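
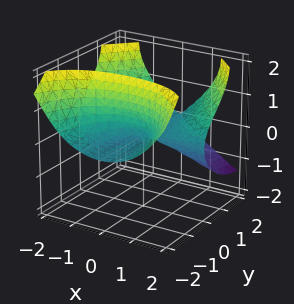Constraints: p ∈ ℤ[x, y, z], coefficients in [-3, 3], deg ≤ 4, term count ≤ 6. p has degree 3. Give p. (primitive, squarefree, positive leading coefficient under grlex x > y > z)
First, there are 2 components. They look like related sheets of one shape, so recover p as a whole.
Next, degree: the shape is more complex than any degree-2 surface, so deg p = 3.
Next, reading off the gridlines: the visible x-axis segment lies entirely on the surface; every point of the y-axis in the box is on the surface.
Finally, the integer polynomial consistent with all of this is the stated p.

x^2*y + y^2*z + z^3 - 2*y*z - 3*z^2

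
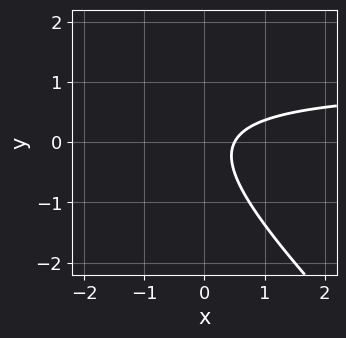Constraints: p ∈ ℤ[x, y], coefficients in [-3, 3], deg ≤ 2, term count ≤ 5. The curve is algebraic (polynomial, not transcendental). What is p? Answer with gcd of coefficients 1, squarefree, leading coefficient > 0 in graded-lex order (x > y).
2*x*y + 2*y^2 - 2*x + 1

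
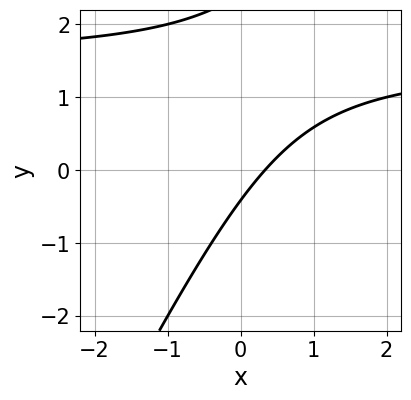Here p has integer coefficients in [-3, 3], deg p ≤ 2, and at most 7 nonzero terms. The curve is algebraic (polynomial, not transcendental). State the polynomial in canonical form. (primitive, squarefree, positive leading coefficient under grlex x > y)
2*x*y - y^2 - 3*x + 2*y + 1

deg p = 2. No degree-1 curve has this shape.
The integer polynomial consistent with all of this is the stated p.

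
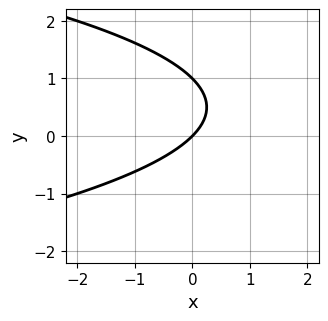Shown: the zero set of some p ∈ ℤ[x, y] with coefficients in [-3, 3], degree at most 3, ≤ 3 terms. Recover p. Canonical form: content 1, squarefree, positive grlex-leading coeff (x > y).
First, degree: the shape is more complex than any degree-1 curve, so deg p = 2.
Then, from the axis intercepts and sections: among the integer gridlines, it crosses the y-axis at y ∈ {0, 1}; one x-axis crossing is at x = 0.
Finally, assembling these constraints gives the stated polynomial.

y^2 + x - y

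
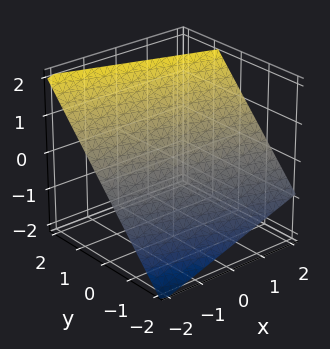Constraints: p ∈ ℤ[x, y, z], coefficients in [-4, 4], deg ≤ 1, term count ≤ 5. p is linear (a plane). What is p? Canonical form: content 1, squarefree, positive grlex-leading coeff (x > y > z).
x + 3*y - 3*z + 2

First, degree: the surface is flat (a plane), so deg p = 1.
Next, checking where it meets the axes: it meets the x-axis at x = -2 (among the integer gridlines).
Finally, solving for integer coefficients yields p as stated.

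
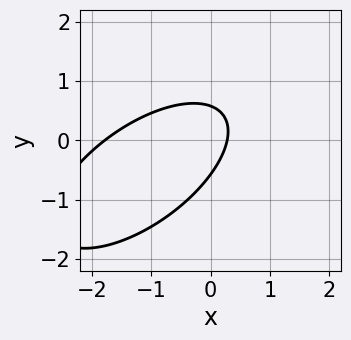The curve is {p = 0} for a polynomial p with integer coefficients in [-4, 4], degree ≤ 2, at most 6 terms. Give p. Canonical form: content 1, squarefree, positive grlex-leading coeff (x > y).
First, deg p = 2.
Finally, matching integer coefficients to the picture gives p.

2*x^2 - 3*x*y + 3*y^2 + 3*x - 1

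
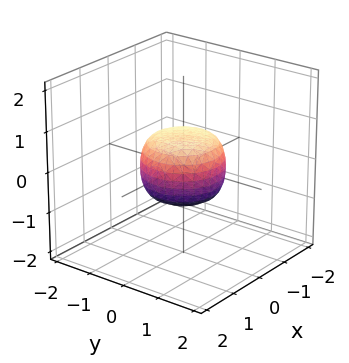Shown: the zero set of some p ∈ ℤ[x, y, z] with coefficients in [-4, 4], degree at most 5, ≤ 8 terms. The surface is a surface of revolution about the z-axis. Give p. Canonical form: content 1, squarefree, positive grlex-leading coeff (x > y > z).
2*x^4 + 4*x^2*y^2 + 2*y^4 - x^2 - y^2 + 2*z^2 - 1

First, deg p = 4. No degree-3 surface has this shape.
Then, symmetries: rotational symmetry about the z-axis ⇒ p depends on x, y only through x² + y².
Next, reading off the gridlines: the x-axis gridline crossings are at x ∈ {-1, 1}; the y-axis gridline crossings are at y ∈ {-1, 1}.
Finally, together with the visible shape, these determine p as stated.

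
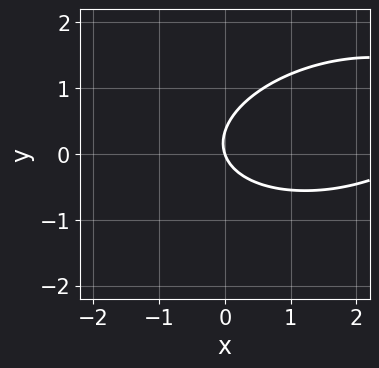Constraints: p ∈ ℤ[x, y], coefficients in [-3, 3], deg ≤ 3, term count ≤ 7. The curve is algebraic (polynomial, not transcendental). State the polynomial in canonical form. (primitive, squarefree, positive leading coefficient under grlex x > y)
x^2 - x*y + 3*y^2 - 3*x - y

(a) Degree: no degree-1 curve has this shape, so deg p = 2.
(b) Checking where it meets the axes: one y-axis crossing is at y = 0; it crosses the x-axis at the gridline x = 0.
(c) Solving for integer coefficients yields p as stated.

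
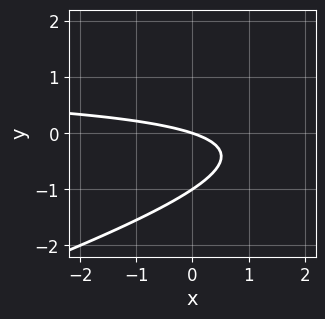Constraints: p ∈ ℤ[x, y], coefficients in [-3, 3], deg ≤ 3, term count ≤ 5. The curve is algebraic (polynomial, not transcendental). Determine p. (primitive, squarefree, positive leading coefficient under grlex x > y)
Degree: no degree-1 curve has this shape, so deg p = 2.
Checking where it meets the axes: the y-axis gridline crossings are at y ∈ {-1, 0}; one x-axis crossing is at x = 0.
The integer polynomial consistent with all of this is the stated p.

x*y - 3*y^2 - x - 3*y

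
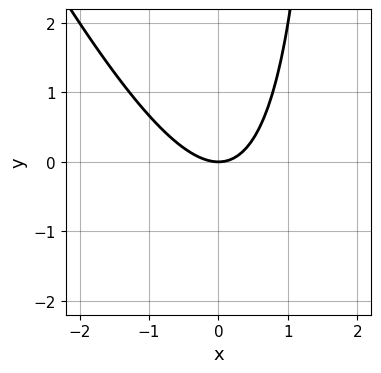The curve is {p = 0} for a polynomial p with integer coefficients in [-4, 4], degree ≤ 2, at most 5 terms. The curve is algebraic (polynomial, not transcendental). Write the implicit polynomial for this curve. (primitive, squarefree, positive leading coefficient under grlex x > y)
2*x^2 + x*y - 2*y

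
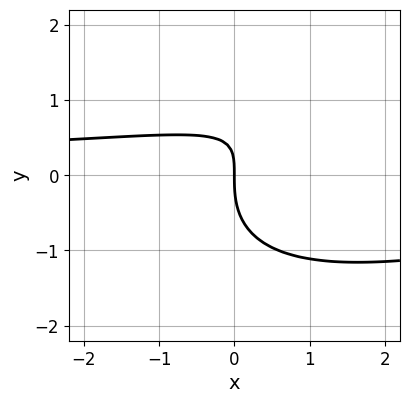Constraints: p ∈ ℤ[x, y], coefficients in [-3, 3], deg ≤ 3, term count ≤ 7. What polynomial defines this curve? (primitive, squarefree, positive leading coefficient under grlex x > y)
(a) deg p = 3. No degree-2 curve has this shape.
(b) Against the integer gridlines: it meets the y-axis at y = 0 (among the integer gridlines); it meets the x-axis at x = 0 (among the integer gridlines).
(c) These observations pin down the coefficients.

x^2*y - 2*x*y^2 + 2*y^3 - 3*x*y + 3*x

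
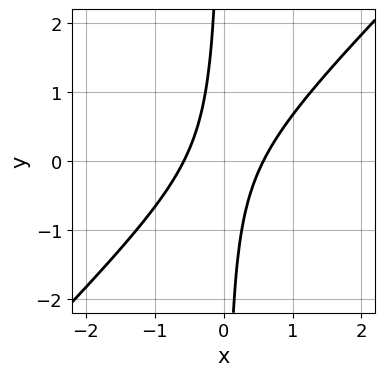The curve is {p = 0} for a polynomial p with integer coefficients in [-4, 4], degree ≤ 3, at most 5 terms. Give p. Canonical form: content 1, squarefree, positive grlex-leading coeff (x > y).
3*x^2 - 3*x*y - 1

deg p = 2. The shape is more complex than any degree-1 curve.
From the visible intercepts: the curve avoids every integer y-axis point in the box.
These observations pin down the coefficients.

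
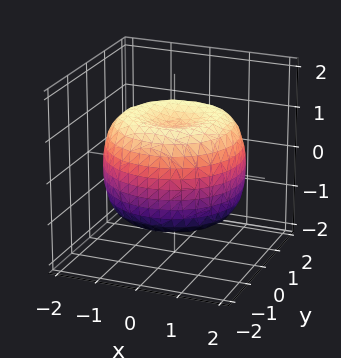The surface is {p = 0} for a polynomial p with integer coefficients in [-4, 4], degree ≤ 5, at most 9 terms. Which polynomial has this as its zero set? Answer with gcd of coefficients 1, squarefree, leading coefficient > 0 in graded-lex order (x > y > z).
x^4 + 2*x^2*y^2 + y^4 - 2*x^2 - 2*y^2 + 2*z^2 - 2

deg p = 4. The shape is more complex than any degree-3 surface.
Symmetry: the surface is invariant under rotation about z: p = q(x² + y², z).
Reading off the gridlines: a circular section at z = 0 has radius between 1 and 2; among the integer gridlines, it crosses the z-axis at z ∈ {-1, 1}.
Together with the visible shape, these determine p as stated.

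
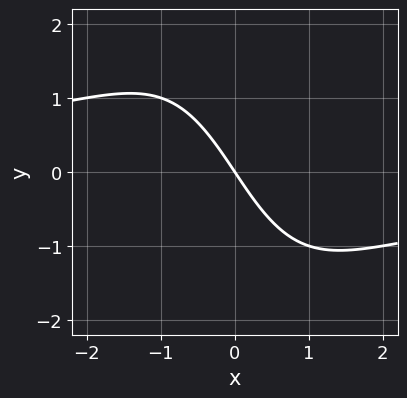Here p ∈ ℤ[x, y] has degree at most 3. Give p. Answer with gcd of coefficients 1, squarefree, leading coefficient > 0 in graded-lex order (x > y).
x^2*y + 3*x + 2*y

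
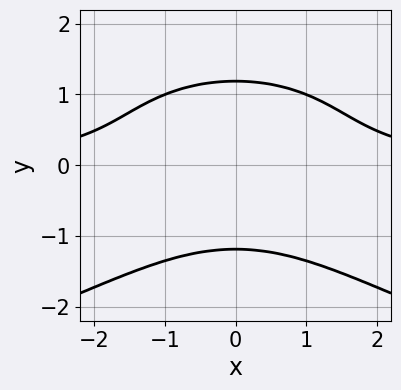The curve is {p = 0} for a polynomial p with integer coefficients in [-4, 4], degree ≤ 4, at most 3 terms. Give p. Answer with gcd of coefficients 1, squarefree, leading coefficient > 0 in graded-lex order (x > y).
y^4 + x^2*y - 2

(a) Degree: the shape is more complex than any degree-3 curve, so deg p = 4.
(b) Symmetries: the x ↦ −x reflection is a symmetry, so x appears only in even powers.
(c) From the axis intercepts and sections: it misses every integer gridline on the x-axis.
(d) The integer polynomial consistent with all of this is the stated p.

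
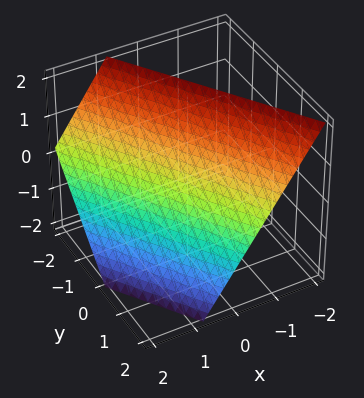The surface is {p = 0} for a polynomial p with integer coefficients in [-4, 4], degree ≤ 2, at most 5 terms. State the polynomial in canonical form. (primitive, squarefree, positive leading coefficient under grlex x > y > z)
3*x + 2*y + 2*z - 2

deg p = 1.
From the visible intercepts: it crosses the y-axis at the gridline y = 1; it meets the z-axis at z = 1 (among the integer gridlines).
Fitting integer coefficients to these (and the overall shape) gives p.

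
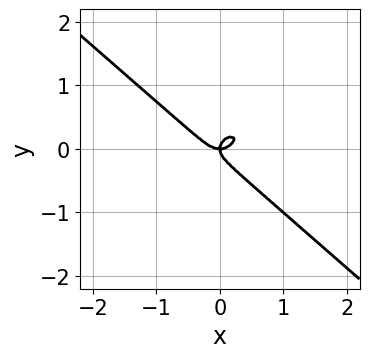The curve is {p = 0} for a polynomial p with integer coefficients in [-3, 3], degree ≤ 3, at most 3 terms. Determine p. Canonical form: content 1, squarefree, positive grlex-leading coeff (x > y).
2*x^3 + 3*y^3 - x*y

(a) The degree is 3 — no degree-2 curve has this shape.
(b) Checking where it meets the axes: it crosses the x-axis at the gridline x = 0; it crosses the y-axis at the gridline y = 0.
(c) The integer polynomial consistent with all of this is the stated p.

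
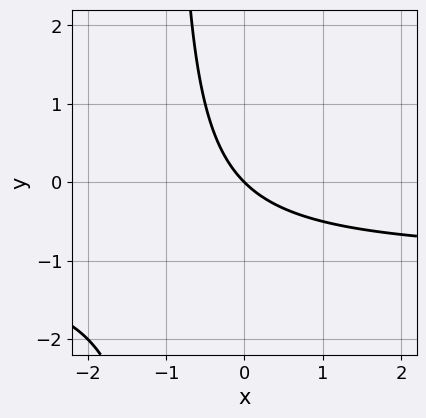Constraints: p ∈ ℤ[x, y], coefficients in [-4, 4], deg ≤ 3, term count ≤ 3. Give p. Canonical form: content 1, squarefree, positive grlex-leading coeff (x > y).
deg p = 2. The shape is more complex than any degree-1 curve.
Reading off the gridlines: one y-axis crossing is at y = 0; it crosses the x-axis at the gridline x = 0.
Putting this together gives p.

x*y + x + y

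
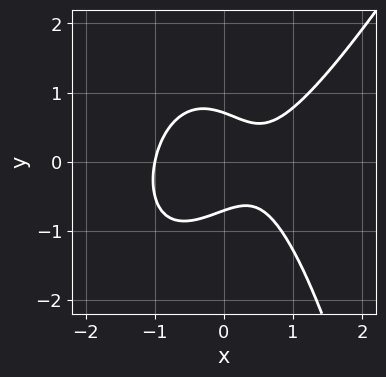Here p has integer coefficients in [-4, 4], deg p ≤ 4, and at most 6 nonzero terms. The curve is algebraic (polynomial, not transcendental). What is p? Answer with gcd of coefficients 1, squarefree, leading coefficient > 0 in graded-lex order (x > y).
(a) deg p = 3.
(b) From the axis intercepts and sections: one x-axis crossing is at x = -1.
(c) The integer polynomial consistent with all of this is the stated p.

2*x^3 - x^2*y - 2*y^2 - x + 1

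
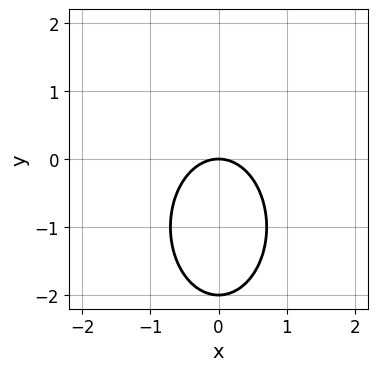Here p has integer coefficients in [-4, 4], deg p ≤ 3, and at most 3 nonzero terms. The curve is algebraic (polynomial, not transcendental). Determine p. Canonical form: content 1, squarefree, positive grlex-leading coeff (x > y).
1. deg p = 2. The shape is more complex than any degree-1 curve.
2. Symmetries: it's symmetric under x → −x, forcing even powers of x.
3. From the visible intercepts: it crosses the x-axis at the gridline x = 0; among the integer gridlines, it crosses the y-axis at y ∈ {-2, 0}.
4. Matching integer coefficients to the picture gives p.

2*x^2 + y^2 + 2*y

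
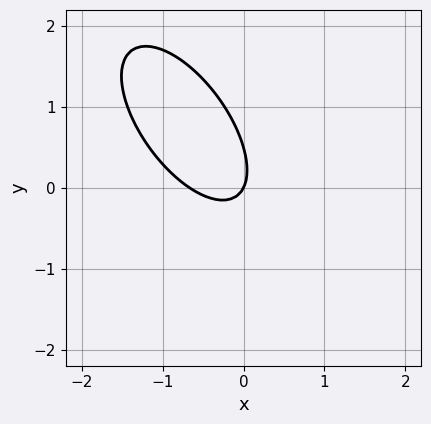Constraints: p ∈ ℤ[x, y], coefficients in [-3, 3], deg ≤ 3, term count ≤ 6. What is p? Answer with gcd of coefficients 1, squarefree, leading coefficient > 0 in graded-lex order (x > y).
3*x^2 + 3*x*y + 2*y^2 + 2*x - y

1. The degree is 2 — no degree-1 curve has this shape.
2. From the axis intercepts and sections: it meets the x-axis at x = 0 (among the integer gridlines); it crosses the y-axis at the gridline y = 0.
3. Fitting integer coefficients to these (and the overall shape) gives p.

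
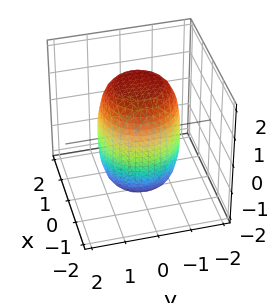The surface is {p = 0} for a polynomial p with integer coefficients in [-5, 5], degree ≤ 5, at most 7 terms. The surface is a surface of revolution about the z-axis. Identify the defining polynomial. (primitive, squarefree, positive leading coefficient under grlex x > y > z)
2*x^4 + 4*x^2*y^2 + 2*y^4 - x^2 - y^2 + z^2 - 3

(a) deg p = 4. A generic line meets the surface in up to 4 points.
(b) Symmetries: the surface is invariant under rotation about z: p = q(x² + y², z).
(c) Reading off the gridlines: a circular section at z = -1 has radius between 1 and 2.
(d) The integer polynomial consistent with all of this is the stated p.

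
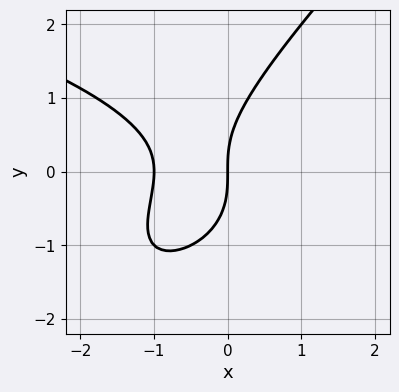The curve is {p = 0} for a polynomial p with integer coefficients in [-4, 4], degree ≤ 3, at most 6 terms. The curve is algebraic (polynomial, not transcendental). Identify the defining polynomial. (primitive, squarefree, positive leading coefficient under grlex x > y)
x*y^2 - y^3 + 2*x^2 + 2*x

1. Degree: the shape is more complex than any degree-2 curve, so deg p = 3.
2. From the visible intercepts: among the integer gridlines, it crosses the x-axis at x ∈ {-1, 0}; one y-axis crossing is at y = 0.
3. Solving for integer coefficients yields p as stated.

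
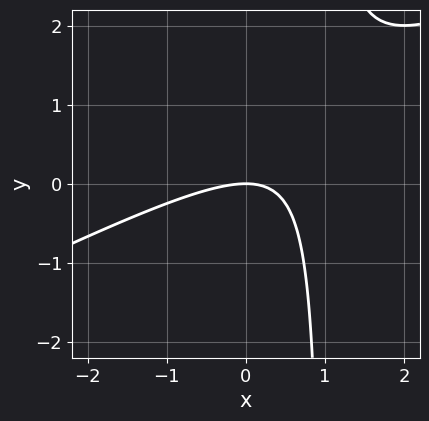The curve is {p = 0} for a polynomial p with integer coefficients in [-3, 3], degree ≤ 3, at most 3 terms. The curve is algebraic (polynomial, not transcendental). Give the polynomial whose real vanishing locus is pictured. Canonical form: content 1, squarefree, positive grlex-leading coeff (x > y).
The degree is 2 — the shape is more complex than any degree-1 curve.
From the axis intercepts and sections: it meets the y-axis at y = 0 (among the integer gridlines); one x-axis crossing is at x = 0.
Matching integer coefficients to the picture gives p.

x^2 - 2*x*y + 2*y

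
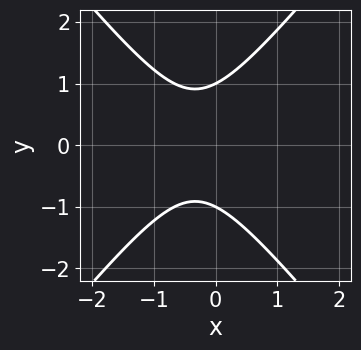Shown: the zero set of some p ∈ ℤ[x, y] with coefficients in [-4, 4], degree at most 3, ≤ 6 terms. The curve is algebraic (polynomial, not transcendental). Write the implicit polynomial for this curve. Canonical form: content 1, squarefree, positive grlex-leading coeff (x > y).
First, deg p = 2. A generic line meets the curve in up to 2 points.
Then, symmetries: it's symmetric under y → −y, forcing even powers of y.
Next, observable constraints: no x-intercept at any integer in the box; among the integer gridlines, it crosses the y-axis at y ∈ {-1, 1}.
Finally, the integer polynomial consistent with all of this is the stated p.

3*x^2 - 2*y^2 + 2*x + 2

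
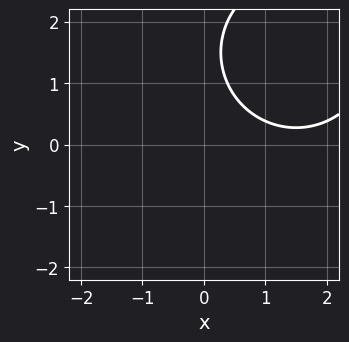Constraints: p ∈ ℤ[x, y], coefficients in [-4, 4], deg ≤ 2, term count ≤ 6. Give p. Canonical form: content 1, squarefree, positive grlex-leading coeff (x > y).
First, degree: no degree-1 curve has this shape, so deg p = 2.
Next, observable constraints: the curve avoids every integer x-axis point in the box; the curve avoids every integer y-axis point in the box.
Finally, solving for integer coefficients yields p as stated.

x^2 + y^2 - 3*x - 3*y + 3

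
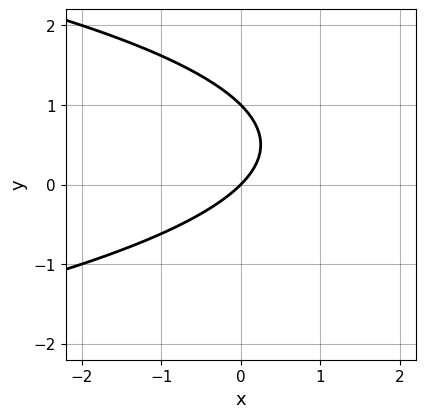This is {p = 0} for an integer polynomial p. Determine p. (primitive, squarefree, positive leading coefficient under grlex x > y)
y^2 + x - y

(a) deg p = 2. The shape is more complex than any degree-1 curve.
(b) Against the integer gridlines: the y-axis gridline crossings are at y ∈ {0, 1}; one x-axis crossing is at x = 0.
(c) Assembling these constraints gives the stated polynomial.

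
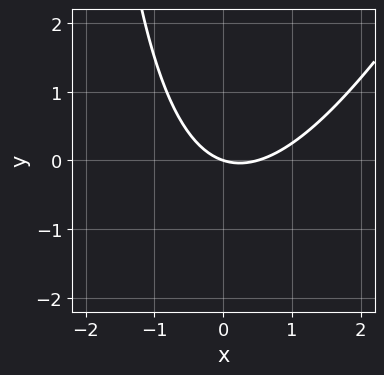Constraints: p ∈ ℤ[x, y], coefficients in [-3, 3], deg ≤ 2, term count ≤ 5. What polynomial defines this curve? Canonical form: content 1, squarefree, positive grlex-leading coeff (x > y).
(a) Degree: a generic line meets the curve in up to 2 points, so deg p = 2.
(b) Against the integer gridlines: it crosses the x-axis at the gridline x = 0; it crosses the y-axis at the gridline y = 0.
(c) The integer polynomial consistent with all of this is the stated p.

2*x^2 - x*y - x - 3*y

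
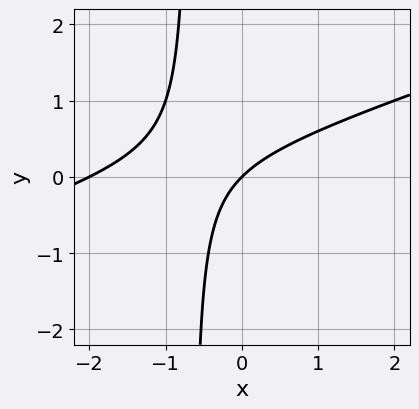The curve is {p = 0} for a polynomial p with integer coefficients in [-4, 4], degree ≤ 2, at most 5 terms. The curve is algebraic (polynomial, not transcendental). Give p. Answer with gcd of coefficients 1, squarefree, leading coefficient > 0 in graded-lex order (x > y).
x^2 - 3*x*y + 2*x - 2*y

The degree is 2 — no degree-1 curve has this shape.
Observable constraints: the x-axis gridline crossings are at x ∈ {-2, 0}; it meets the y-axis at y = 0 (among the integer gridlines).
Assembling these constraints gives the stated polynomial.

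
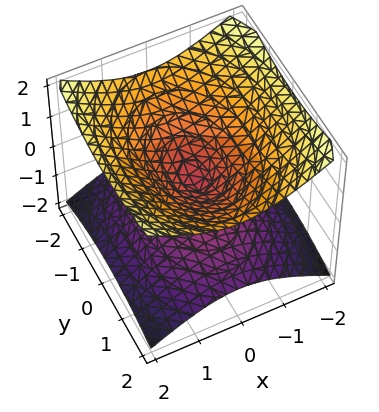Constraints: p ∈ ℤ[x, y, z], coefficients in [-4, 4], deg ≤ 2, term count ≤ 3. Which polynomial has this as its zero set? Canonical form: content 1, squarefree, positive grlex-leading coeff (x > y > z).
1. Degree: two nappes meeting at a single point; a quadric, so deg p = 2.
2. Symmetries: mirror symmetry z ↦ −z ⇒ only even powers of z; it's symmetric under y → −y, forcing even powers of y; the x ↦ −x reflection is a symmetry, so x appears only in even powers.
3. Reading off the gridlines: it crosses the z-axis at the gridline z = 0; one y-axis crossing is at y = 0; one x-axis crossing is at x = 0.
4. These observations pin down the coefficients.

2*x^2 + y^2 - 3*z^2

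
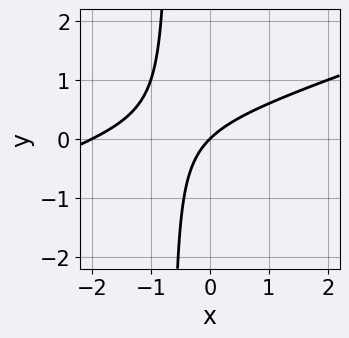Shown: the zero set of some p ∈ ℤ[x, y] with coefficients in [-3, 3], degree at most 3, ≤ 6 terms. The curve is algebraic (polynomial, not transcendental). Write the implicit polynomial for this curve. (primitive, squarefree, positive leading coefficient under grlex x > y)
1. The degree is 2 — a generic line meets the curve in up to 2 points.
2. Against the integer gridlines: the x-axis gridline crossings are at x ∈ {-2, 0}; it meets the y-axis at y = 0 (among the integer gridlines).
3. Fitting integer coefficients to these (and the overall shape) gives p.

x^2 - 3*x*y + 2*x - 2*y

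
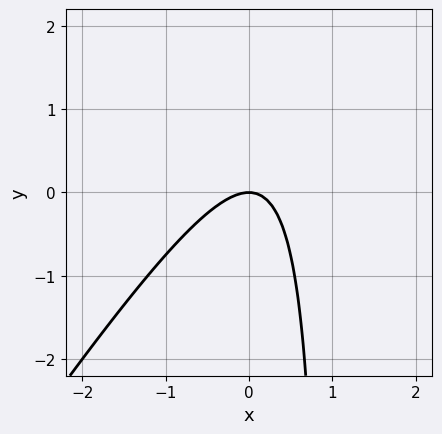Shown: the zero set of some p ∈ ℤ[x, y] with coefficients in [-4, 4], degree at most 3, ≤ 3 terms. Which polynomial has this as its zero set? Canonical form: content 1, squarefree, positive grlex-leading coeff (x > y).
3*x^2 - 2*x*y + 2*y

The degree is 2 — no degree-1 curve has this shape.
From the axis intercepts and sections: one x-axis crossing is at x = 0; one y-axis crossing is at y = 0.
Solving for integer coefficients yields p as stated.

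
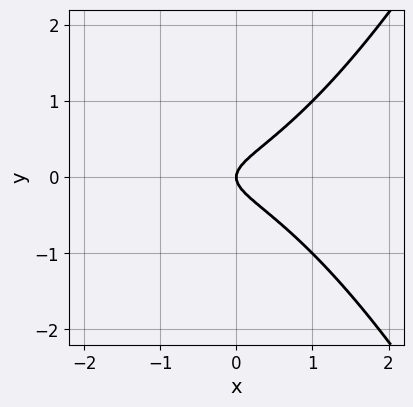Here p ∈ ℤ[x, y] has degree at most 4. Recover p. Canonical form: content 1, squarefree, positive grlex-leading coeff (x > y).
x^3 + x^2 - 3*y^2 + x

(a) The degree is 3 — a generic line meets the curve in up to 3 points.
(b) Symmetries: mirror symmetry y ↦ −y ⇒ only even powers of y.
(c) From the axis intercepts and sections: it crosses the x-axis at the gridline x = 0; it meets the y-axis at y = 0 (among the integer gridlines).
(d) These observations pin down the coefficients.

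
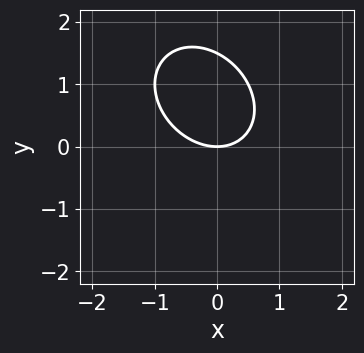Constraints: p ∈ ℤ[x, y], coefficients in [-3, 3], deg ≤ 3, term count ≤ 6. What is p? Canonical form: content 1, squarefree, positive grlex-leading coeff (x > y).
2*x^2 + x*y + 2*y^2 - 3*y

1. The degree is 2 — no degree-1 curve has this shape.
2. From the axis intercepts and sections: it meets the x-axis at x = 0 (among the integer gridlines); one y-axis crossing is at y = 0.
3. Assembling these constraints gives the stated polynomial.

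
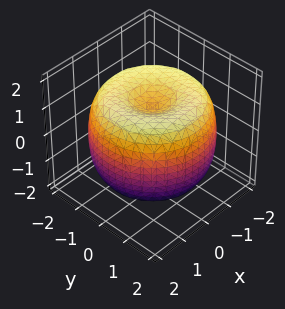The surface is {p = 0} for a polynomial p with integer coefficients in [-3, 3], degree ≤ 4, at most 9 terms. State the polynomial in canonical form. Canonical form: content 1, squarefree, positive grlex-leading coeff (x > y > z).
x^4 + 2*x^2*y^2 + y^4 - 3*x^2 - 3*y^2 + 2*z^2 - 2

Degree: the shape is more complex than any degree-3 surface, so deg p = 4.
Symmetry: the z-axis is an axis of rotation, so x and y enter only as x² + y².
Reading off the gridlines: the z-axis gridline crossings are at z ∈ {-1, 1}; a circular section at z = 0 has radius between 1 and 2.
Assembling these constraints gives the stated polynomial.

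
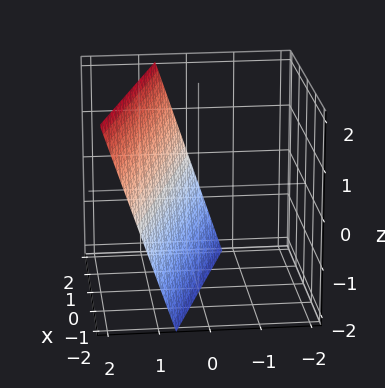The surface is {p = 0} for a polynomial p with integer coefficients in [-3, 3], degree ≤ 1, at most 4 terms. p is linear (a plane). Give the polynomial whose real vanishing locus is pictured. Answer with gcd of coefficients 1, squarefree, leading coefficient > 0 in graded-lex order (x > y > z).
x + 3*y - z - 2

The degree is 1 — the surface is flat (a plane).
Reading off the gridlines: it meets the z-axis at z = -2 (among the integer gridlines); it meets the x-axis at x = 2 (among the integer gridlines).
Solving for integer coefficients yields p as stated.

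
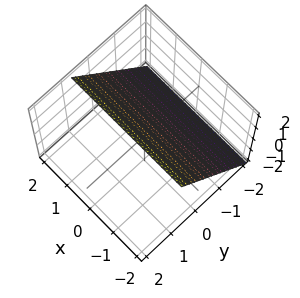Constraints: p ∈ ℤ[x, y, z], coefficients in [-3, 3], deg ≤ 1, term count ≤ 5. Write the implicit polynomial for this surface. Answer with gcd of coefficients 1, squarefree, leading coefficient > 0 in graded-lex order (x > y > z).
3*y - 2*z + 2

(a) deg p = 1.
(b) Reading off the gridlines: it misses every integer gridline on the x-axis; it crosses the z-axis at the gridline z = 1.
(c) Solving for integer coefficients yields p as stated.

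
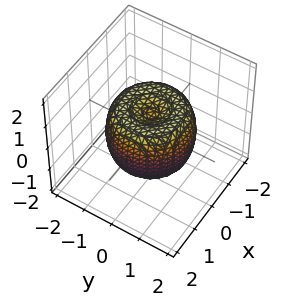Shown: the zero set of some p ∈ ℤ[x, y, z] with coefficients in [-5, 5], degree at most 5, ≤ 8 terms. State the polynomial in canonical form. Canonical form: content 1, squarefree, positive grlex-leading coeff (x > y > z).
First, the degree is 4 — the shape is more complex than any degree-3 surface.
Then, symmetry: the z-axis is an axis of rotation, so x and y enter only as x² + y².
Then, checking where it meets the axes: a circular section at z = -1 has radius between 0 and 1.
Finally, together with the visible shape, these determine p as stated.

2*x^4 + 4*x^2*y^2 + 2*y^4 - 3*x^2 - 3*y^2 + 2*z^2 - 1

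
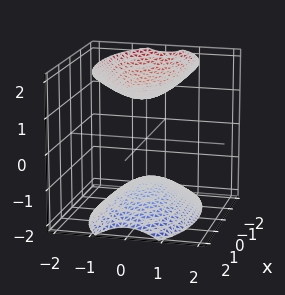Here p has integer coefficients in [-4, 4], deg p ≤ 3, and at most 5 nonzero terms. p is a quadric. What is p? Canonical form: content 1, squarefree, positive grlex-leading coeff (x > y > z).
x^2 + 3*y^2 - 2*z^2 + 3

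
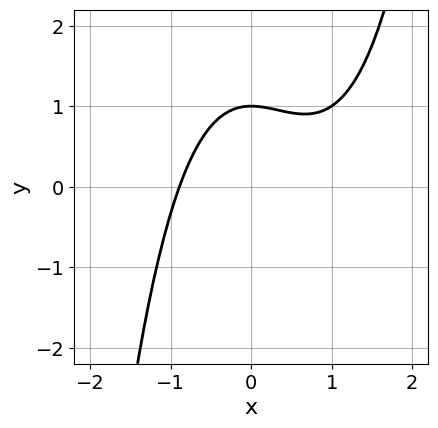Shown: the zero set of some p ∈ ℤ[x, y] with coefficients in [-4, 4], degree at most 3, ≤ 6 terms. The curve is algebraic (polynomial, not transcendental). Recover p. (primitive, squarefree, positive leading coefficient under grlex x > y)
The degree is 3 — the shape is more complex than any degree-2 curve.
Observable constraints: one y-axis crossing is at y = 1.
Together with the visible shape, these determine p as stated.

2*x^3 - 2*x^2 - 3*y + 3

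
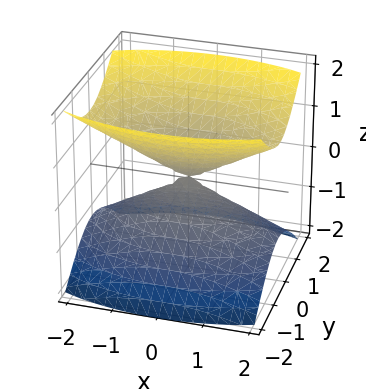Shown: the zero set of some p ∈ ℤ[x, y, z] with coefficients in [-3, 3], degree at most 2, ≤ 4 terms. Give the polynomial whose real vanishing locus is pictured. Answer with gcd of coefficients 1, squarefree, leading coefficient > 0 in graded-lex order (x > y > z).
(a) The picture has 2 separate pieces.
(b) deg p = 2.
(c) Symmetries: it's symmetric under z → −z, forcing even powers of z; the x ↦ −x reflection is a symmetry, so x appears only in even powers; it's symmetric under y → −y, forcing even powers of y.
(d) From the axis intercepts and sections: it meets the y-axis at y = 0 (among the integer gridlines); it crosses the x-axis at the gridline x = 0.
(e) The integer polynomial consistent with all of this is the stated p.

x^2 + 3*y^2 - 3*z^2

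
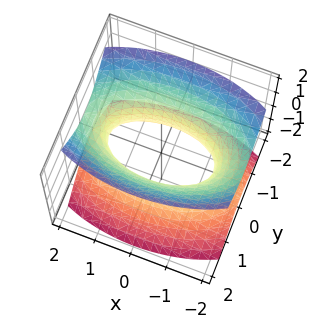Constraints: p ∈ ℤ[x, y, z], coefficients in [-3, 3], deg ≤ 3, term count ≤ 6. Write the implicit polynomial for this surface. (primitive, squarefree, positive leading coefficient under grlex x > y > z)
x^2 + 3*y^2 - 2*z^2 - 2

deg p = 2. One connected sheet with a waist; a quadric.
Symmetries: the y ↦ −y reflection is a symmetry, so y appears only in even powers; the x ↦ −x reflection is a symmetry, so x appears only in even powers; mirror symmetry z ↦ −z ⇒ only even powers of z.
From the visible intercepts: the surface avoids every integer z-axis point in the box.
Solving for integer coefficients yields p as stated.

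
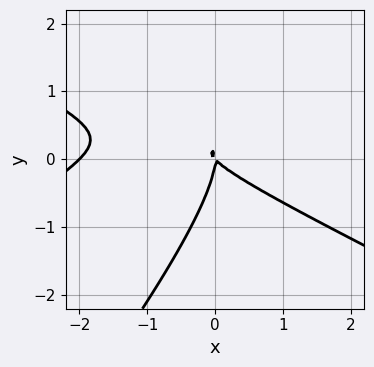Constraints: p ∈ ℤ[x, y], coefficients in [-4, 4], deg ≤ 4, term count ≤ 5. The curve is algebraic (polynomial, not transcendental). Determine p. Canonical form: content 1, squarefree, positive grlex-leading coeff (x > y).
x^3 - 3*x*y^2 + 2*y^3 + 2*x^2 + 2*x*y

(a) deg p = 3. The shape is more complex than any degree-2 curve.
(b) From the axis intercepts and sections: the x-axis gridline crossings are at x ∈ {-2, 0}; one y-axis crossing is at y = 0.
(c) The integer polynomial consistent with all of this is the stated p.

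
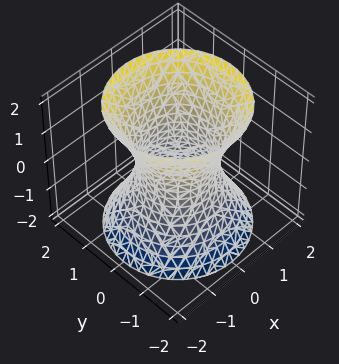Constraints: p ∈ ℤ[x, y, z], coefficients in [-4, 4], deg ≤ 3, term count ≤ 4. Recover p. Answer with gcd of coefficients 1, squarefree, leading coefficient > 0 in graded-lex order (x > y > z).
1. The degree is 2 — an hourglass — one-sheet hyperboloid; a quadric.
2. Symmetry: every cross-section ⟂ z is a circle, so x, y appear only via x² + y²; the z ↦ −z reflection is a symmetry, so z appears only in even powers.
3. From the axis intercepts and sections: among the integer gridlines, it crosses the y-axis at y ∈ {-1, 1}; the x-axis gridline crossings are at x ∈ {-1, 1}; a circular section at z = 1 has radius between 1 and 2.
4. Fitting integer coefficients to these (and the overall shape) gives p.

2*x^2 + 2*y^2 - z^2 - 2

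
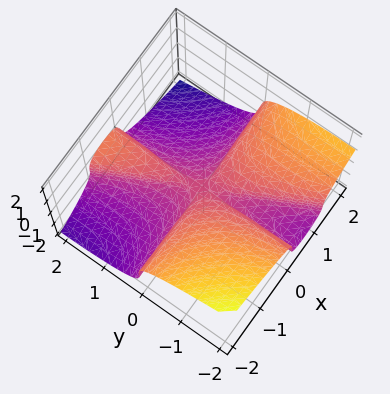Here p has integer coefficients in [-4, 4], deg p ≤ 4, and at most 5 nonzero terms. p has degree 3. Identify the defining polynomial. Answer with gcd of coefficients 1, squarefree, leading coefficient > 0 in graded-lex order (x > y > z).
1. deg p = 3.
2. Checking where it meets the axes: the visible y-axis segment lies entirely on the surface; every point of the x-axis in the box is on the surface; one z-axis crossing is at z = 0.
3. Solving for integer coefficients yields p as stated.

2*x^2*y + x*y^2 + 3*z^3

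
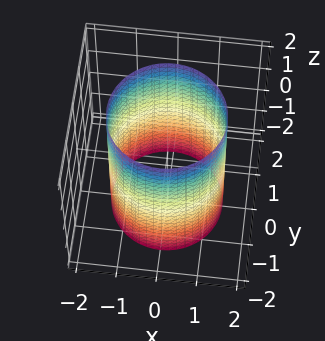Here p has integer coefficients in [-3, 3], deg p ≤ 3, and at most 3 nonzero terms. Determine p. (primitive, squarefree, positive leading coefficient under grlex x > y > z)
First, degree: constant cross-section along one axis; a quadric, so deg p = 2.
Next, symmetries: the z ↦ −z reflection is a symmetry, so z appears only in even powers; the surface is invariant under rotation about z: p = q(x² + y², z).
Then, from the visible intercepts: a circular section at z = 1 has radius between 1 and 2; no z-intercept at any integer in the box.
Finally, together with the visible shape, these determine p as stated.

x^2 + y^2 - 2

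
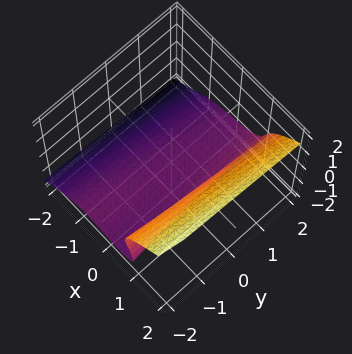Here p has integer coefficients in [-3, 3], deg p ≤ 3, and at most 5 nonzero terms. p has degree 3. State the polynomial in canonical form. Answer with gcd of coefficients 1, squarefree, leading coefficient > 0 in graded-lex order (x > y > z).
(a) Degree: a generic line meets the surface in up to 3 points, so deg p = 3.
(b) Observable constraints: it misses every integer gridline on the y-axis; one x-axis crossing is at x = 1.
(c) Solving for integer coefficients yields p as stated.

2*x^3 - x*y*z - 3*z^3 + z^2 - 2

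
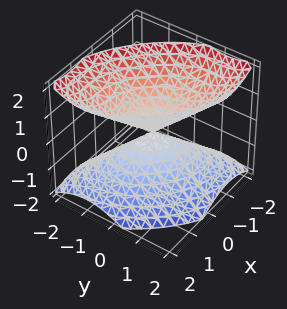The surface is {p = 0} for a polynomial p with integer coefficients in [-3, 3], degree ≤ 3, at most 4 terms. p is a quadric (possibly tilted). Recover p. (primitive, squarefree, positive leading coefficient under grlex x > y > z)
x^2 + x*y + y^2 - z^2

First, I count 2 distinct pieces. Treating them together as one polynomial.
Next, deg p = 2. A generic line meets the surface in up to 2 points.
Then, reading off the gridlines: it crosses the x-axis at the gridline x = 0; it meets the z-axis at z = 0 (among the integer gridlines); it crosses the y-axis at the gridline y = 0.
Finally, these observations pin down the coefficients.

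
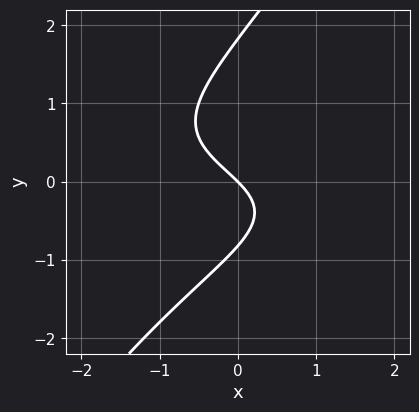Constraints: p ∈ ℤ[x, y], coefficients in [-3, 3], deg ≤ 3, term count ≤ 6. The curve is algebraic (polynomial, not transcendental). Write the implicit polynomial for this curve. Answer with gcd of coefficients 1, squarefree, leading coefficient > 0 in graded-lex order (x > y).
3*x*y^2 - 2*y^3 + 2*y^2 + 3*x + 3*y

The degree is 3 — no degree-2 curve has this shape.
Reading off the gridlines: it meets the x-axis at x = 0 (among the integer gridlines); it crosses the y-axis at the gridline y = 0.
Solving for integer coefficients yields p as stated.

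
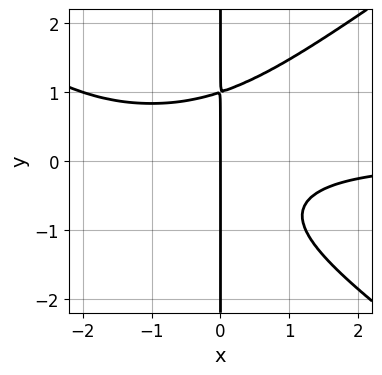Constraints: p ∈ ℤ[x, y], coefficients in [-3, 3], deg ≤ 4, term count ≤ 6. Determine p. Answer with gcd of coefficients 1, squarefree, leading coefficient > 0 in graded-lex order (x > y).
x^3*y - 2*x*y^3 + 2*x^2*y + 2*x

Degree: a generic line meets the curve in up to 4 points, so deg p = 4.
From the visible intercepts: every point of the y-axis in the box is on the curve; it crosses the x-axis at the gridline x = 0.
Together with the visible shape, these determine p as stated.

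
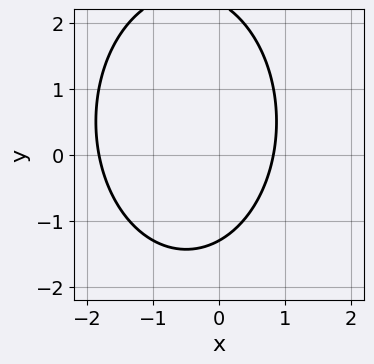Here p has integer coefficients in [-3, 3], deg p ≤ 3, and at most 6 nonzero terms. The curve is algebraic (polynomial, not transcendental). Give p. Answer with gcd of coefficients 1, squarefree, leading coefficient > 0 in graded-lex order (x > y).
First, degree: a generic line meets the curve in up to 2 points, so deg p = 2.
Finally, the integer polynomial consistent with all of this is the stated p.

2*x^2 + y^2 + 2*x - y - 3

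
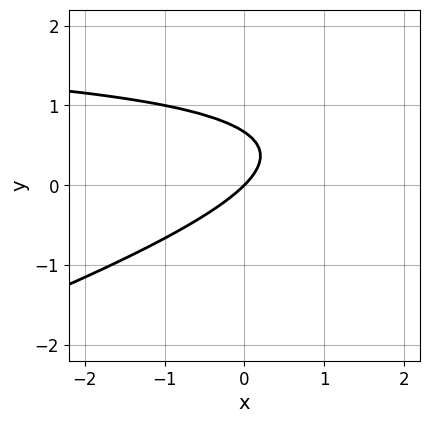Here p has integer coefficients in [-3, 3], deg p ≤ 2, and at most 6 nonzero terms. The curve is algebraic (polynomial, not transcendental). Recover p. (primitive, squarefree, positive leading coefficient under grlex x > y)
deg p = 2. No degree-1 curve has this shape.
From the visible intercepts: it meets the y-axis at y = 0 (among the integer gridlines); it meets the x-axis at x = 0 (among the integer gridlines).
Matching integer coefficients to the picture gives p.

x*y - 3*y^2 - 2*x + 2*y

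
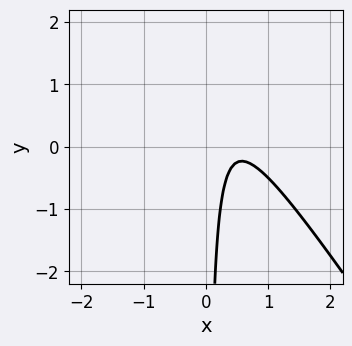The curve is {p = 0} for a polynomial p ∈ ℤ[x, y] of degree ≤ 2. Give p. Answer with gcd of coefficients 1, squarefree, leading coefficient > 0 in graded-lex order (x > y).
Degree: the shape is more complex than any degree-1 curve, so deg p = 2.
Checking where it meets the axes: no x-intercept at any integer in the box; the curve avoids every integer y-axis point in the box.
Fitting integer coefficients to these (and the overall shape) gives p.

3*x^2 + 2*x*y - 3*x + 1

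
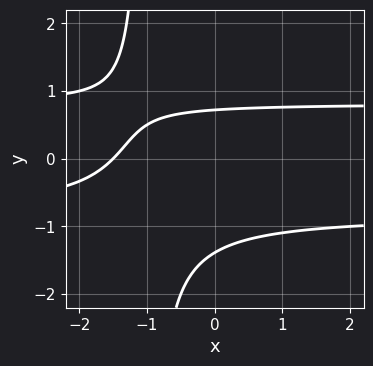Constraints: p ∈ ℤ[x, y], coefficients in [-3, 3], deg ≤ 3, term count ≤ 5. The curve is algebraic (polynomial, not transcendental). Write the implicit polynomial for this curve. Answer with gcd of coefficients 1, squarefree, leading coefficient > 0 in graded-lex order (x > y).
3*x*y^2 + 3*y^2 - 2*x + 2*y - 3

First, deg p = 3.
Finally, putting this together gives p.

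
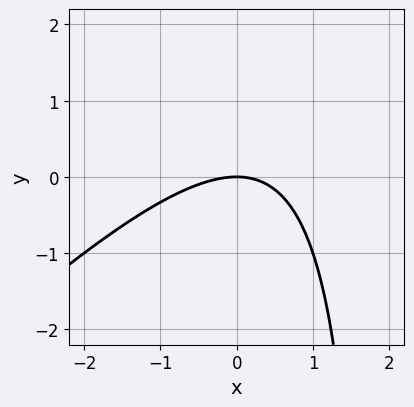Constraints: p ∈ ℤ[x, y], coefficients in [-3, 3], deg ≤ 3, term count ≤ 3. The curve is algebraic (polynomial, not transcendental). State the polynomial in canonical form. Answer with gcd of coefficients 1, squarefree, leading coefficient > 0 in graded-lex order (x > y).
First, degree: the shape is more complex than any degree-1 curve, so deg p = 2.
Then, against the integer gridlines: one x-axis crossing is at x = 0; it meets the y-axis at y = 0 (among the integer gridlines).
Finally, the integer polynomial consistent with all of this is the stated p.

x^2 - x*y + 2*y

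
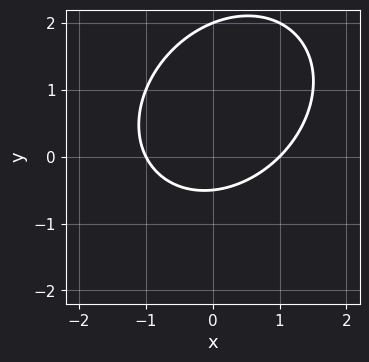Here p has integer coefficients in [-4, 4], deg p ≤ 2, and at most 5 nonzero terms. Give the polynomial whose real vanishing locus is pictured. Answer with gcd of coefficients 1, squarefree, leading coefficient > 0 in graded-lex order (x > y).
2*x^2 - x*y + 2*y^2 - 3*y - 2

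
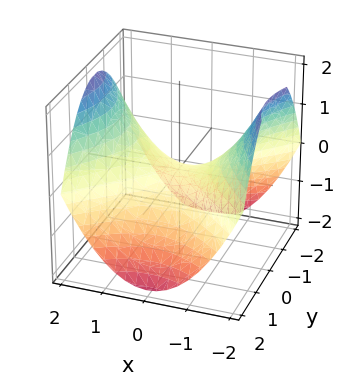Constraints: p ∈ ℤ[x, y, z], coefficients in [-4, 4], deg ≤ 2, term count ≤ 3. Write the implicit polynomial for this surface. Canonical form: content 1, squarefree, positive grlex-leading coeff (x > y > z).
x^2 - y^2 - 2*z

1. Degree: a saddle surface; a quadric, so deg p = 2.
2. Symmetries: it's symmetric under y → −y, forcing even powers of y; mirror symmetry x ↦ −x ⇒ only even powers of x.
3. Against the integer gridlines: it crosses the y-axis at the gridline y = 0; it meets the x-axis at x = 0 (among the integer gridlines).
4. Solving for integer coefficients yields p as stated.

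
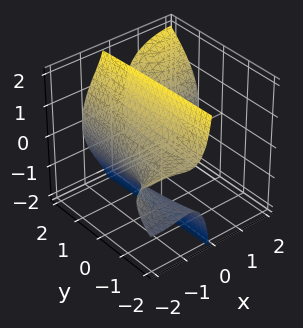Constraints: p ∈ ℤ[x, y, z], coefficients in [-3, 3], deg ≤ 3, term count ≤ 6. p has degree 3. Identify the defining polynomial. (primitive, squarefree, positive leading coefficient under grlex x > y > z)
x^3 - 2*x^2*y + 2*x*z^2 - 2*x*y + 2

The picture has 2 separate pieces. Treating them together as one polynomial.
Degree: the shape is more complex than any degree-2 surface, so deg p = 3.
Against the integer gridlines: it misses every integer gridline on the z-axis; the surface avoids every integer y-axis point in the box.
Putting this together gives p.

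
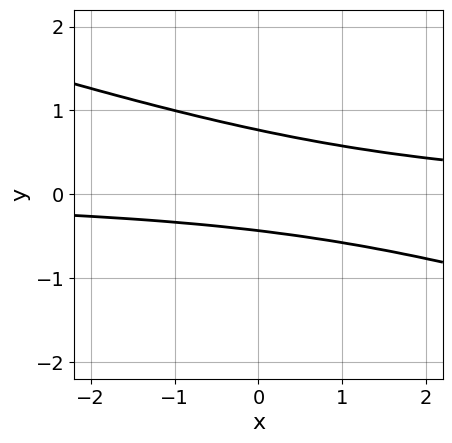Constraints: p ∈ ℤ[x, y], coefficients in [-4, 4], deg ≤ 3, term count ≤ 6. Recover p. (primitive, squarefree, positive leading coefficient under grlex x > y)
x*y + 3*y^2 - y - 1

(a) Degree: a generic line meets the curve in up to 2 points, so deg p = 2.
(b) Reading off the gridlines: the curve avoids every integer x-axis point in the box.
(c) Matching integer coefficients to the picture gives p.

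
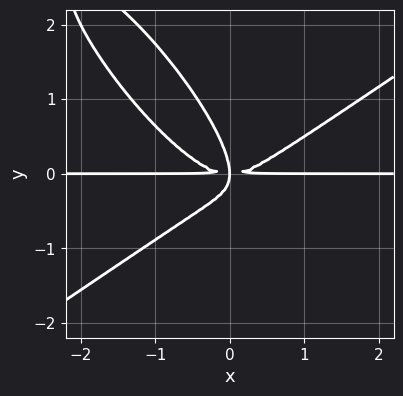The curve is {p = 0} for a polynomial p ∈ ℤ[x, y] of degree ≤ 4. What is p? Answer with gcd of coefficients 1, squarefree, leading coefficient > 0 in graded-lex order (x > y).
2*x^3*y - 3*x*y^3 - 2*y^4 - 2*x*y^2

First, the degree is 4 — a generic line meets the curve in up to 4 points.
Then, against the integer gridlines: the visible x-axis segment lies entirely on the curve.
Finally, the integer polynomial consistent with all of this is the stated p.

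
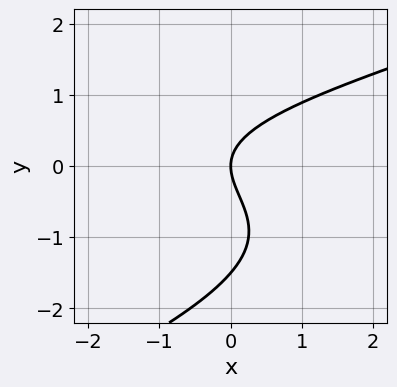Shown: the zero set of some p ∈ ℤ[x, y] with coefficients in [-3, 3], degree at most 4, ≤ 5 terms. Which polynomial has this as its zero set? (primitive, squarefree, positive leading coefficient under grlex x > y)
x*y^2 - 2*y^3 - 3*y^2 + 3*x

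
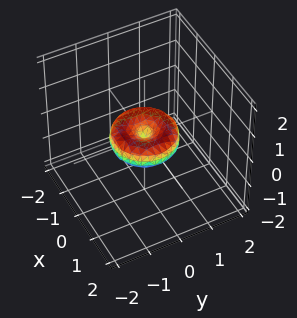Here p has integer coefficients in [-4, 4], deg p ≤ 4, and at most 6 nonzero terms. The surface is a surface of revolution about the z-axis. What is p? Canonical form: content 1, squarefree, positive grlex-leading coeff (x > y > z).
Degree: the shape is more complex than any degree-3 surface, so deg p = 4.
By symmetry, the surface is invariant under rotation about z: p = q(x² + y², z).
From the visible intercepts: among the integer gridlines, it crosses the x-axis at x ∈ {-1, 0, 1}; a circular section at z = 0 has radius exactly 1.
The integer polynomial consistent with all of this is the stated p. Check: (0, 1, 0) on the y-axis lies on the surface, and p(0, 1, 0) = 0. ✓

2*x^4 + 4*x^2*y^2 + 2*y^4 - 2*x^2 - 2*y^2 + 3*z^2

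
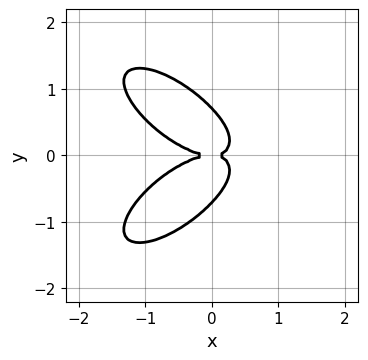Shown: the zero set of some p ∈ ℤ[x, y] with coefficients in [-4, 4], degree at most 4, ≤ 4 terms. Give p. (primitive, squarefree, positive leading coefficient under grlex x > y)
x^4 + 2*y^4 + 3*x*y^2 - y^2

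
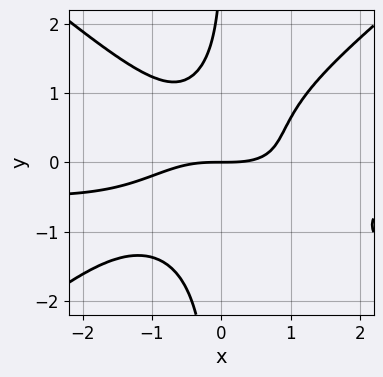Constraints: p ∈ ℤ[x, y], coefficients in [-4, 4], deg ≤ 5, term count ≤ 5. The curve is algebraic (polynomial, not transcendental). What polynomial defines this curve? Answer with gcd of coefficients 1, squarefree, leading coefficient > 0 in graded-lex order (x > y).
2*x^3*y - 3*x*y^3 + x^3 + y^2 - 3*y

Degree: no degree-3 curve has this shape, so deg p = 4.
Reading off the gridlines: one x-axis crossing is at x = 0; it meets the y-axis at y = 0 (among the integer gridlines).
These observations pin down the coefficients.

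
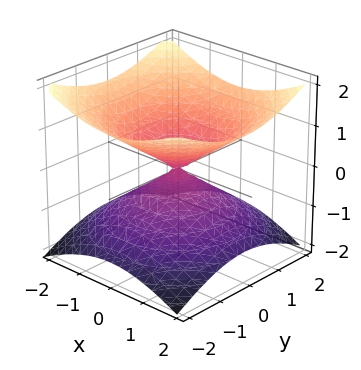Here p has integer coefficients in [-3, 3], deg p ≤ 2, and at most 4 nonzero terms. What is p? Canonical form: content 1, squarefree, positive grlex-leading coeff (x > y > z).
(a) deg p = 2. Two nappes meeting at a single point; a quadric.
(b) Symmetries: mirror symmetry z ↦ −z ⇒ only even powers of z; the z-axis is an axis of rotation, so x and y enter only as x² + y².
(c) Against the integer gridlines: it meets the x-axis at x = 0 (among the integer gridlines); it meets the z-axis at z = 0 (among the integer gridlines).
(d) Assembling these constraints gives the stated polynomial.

x^2 + y^2 - 2*z^2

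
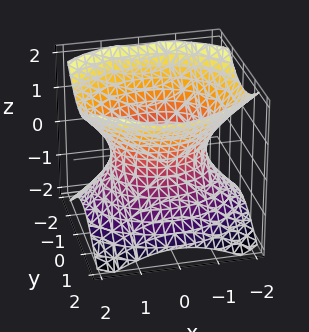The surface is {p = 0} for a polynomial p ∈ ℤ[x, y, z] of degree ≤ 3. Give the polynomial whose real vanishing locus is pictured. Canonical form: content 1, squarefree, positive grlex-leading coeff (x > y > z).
2*x^2 + 3*y^2 - 3*z^2 - 3

(a) deg p = 2. One connected sheet with a waist; a quadric.
(b) Symmetries: it's symmetric under x → −x, forcing even powers of x; the y ↦ −y reflection is a symmetry, so y appears only in even powers; mirror symmetry z ↦ −z ⇒ only even powers of z.
(c) Reading off the gridlines: the surface avoids every integer z-axis point in the box; among the integer gridlines, it crosses the y-axis at y ∈ {-1, 1}.
(d) Solving for integer coefficients yields p as stated.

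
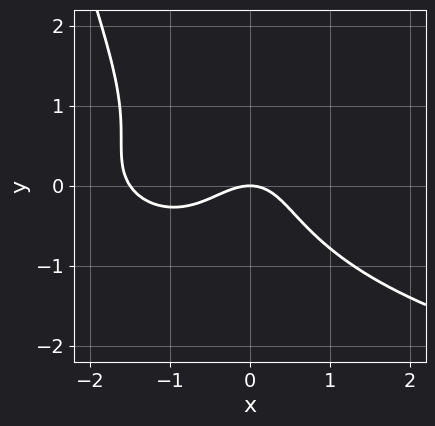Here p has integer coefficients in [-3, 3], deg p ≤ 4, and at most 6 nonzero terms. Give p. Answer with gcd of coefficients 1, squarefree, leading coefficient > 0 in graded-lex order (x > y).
(a) deg p = 4. No degree-3 curve has this shape.
(b) Reading off the gridlines: one y-axis crossing is at y = 0; it meets the x-axis at x = 0 (among the integer gridlines).
(c) Assembling these constraints gives the stated polynomial.

2*x^2*y^2 - 2*x^3 - 3*y^3 - 3*x^2 - 3*y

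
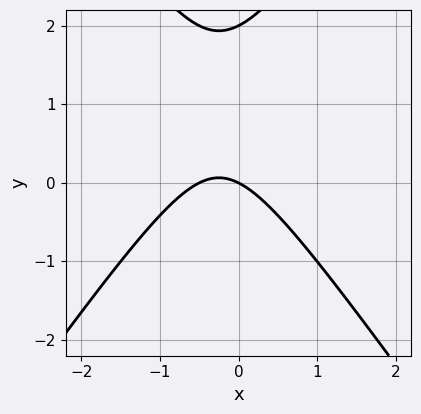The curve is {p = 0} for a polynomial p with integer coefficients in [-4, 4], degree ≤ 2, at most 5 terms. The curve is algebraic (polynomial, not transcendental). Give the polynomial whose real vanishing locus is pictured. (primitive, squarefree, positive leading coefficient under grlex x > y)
2*x^2 - y^2 + x + 2*y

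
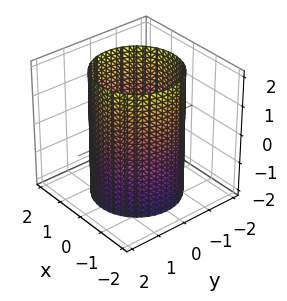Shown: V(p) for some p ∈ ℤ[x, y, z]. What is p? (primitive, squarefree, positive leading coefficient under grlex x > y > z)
deg p = 2.
Symmetries: the z ↦ −z reflection is a symmetry, so z appears only in even powers; every cross-section ⟂ z is a circle, so x, y appear only via x² + y².
Checking where it meets the axes: it misses every integer gridline on the z-axis; a circular section at z = -1 has radius between 1 and 2.
Fitting integer coefficients to these (and the overall shape) gives p.

x^2 + y^2 - 2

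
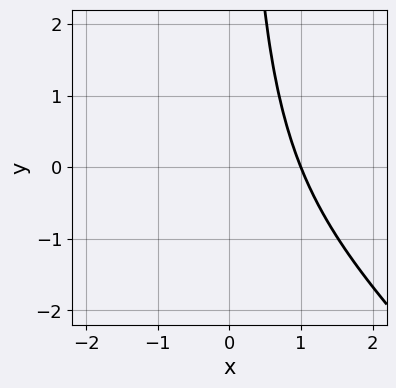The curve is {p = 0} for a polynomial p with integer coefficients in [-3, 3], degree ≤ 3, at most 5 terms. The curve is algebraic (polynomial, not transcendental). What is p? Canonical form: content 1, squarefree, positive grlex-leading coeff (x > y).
x^3 + x^2*y + x^2 + x*y - 2

1. The degree is 3 — no degree-2 curve has this shape.
2. Checking where it meets the axes: the curve avoids every integer y-axis point in the box; it crosses the x-axis at the gridline x = 1.
3. Matching integer coefficients to the picture gives p.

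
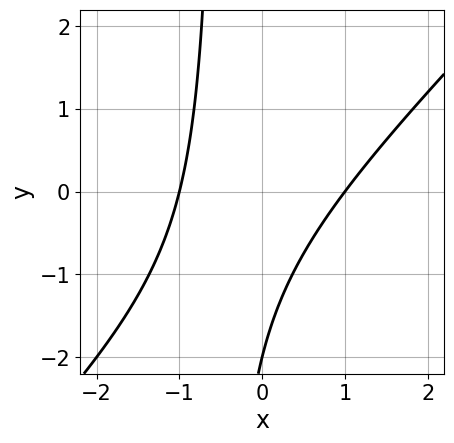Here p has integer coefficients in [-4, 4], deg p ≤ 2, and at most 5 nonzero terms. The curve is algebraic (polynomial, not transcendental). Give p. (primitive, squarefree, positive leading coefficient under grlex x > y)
Degree: the shape is more complex than any degree-1 curve, so deg p = 2.
Observable constraints: the x-axis gridline crossings are at x ∈ {-1, 1}; it meets the y-axis at y = -2 (among the integer gridlines).
Together with the visible shape, these determine p as stated.

2*x^2 - 2*x*y - y - 2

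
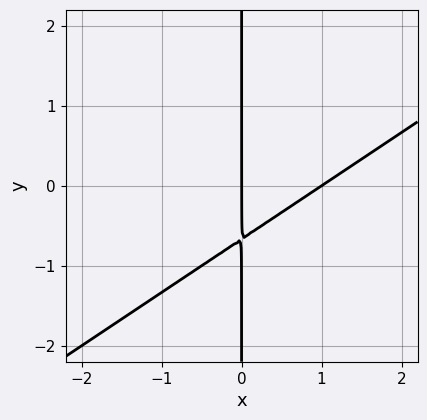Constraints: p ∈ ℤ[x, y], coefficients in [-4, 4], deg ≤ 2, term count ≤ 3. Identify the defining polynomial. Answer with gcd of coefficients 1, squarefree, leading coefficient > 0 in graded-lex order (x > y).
(a) deg p = 2. No degree-1 curve has this shape.
(b) Checking where it meets the axes: the x-axis gridline crossings are at x ∈ {0, 1}; every point of the y-axis in the box is on the curve.
(c) Fitting integer coefficients to these (and the overall shape) gives p.

2*x^2 - 3*x*y - 2*x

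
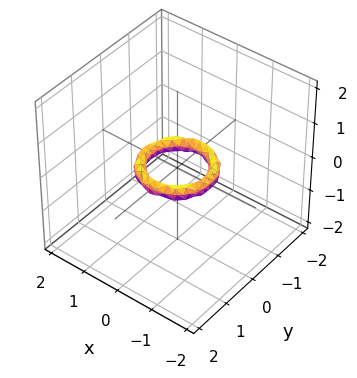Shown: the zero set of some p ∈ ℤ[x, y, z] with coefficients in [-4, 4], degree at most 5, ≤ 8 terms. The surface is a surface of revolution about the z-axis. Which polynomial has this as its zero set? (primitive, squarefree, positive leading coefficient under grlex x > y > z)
2*x^4 + 4*x^2*y^2 + 2*y^4 - 3*x^2 - 3*y^2 + 3*z^2 + 1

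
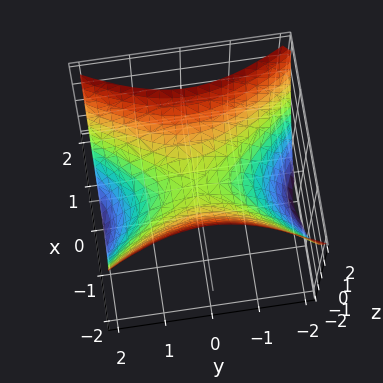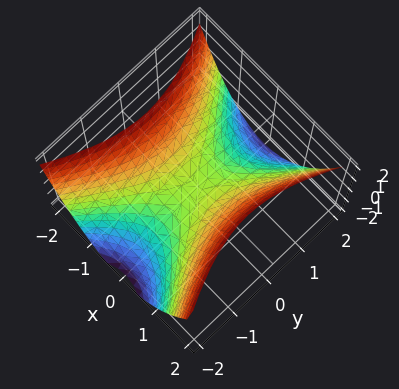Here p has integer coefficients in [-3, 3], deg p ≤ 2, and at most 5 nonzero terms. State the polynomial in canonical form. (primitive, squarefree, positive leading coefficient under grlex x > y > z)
deg p = 2. A saddle surface; a quadric.
Symmetries: it's symmetric under y → −y, forcing even powers of y; it's symmetric under x → −x, forcing even powers of x.
Checking where it meets the axes: it crosses the x-axis at the gridline x = 0; one y-axis crossing is at y = 0; one z-axis crossing is at z = 0.
Putting this together gives p.

2*x^2 - y^2 - 2*z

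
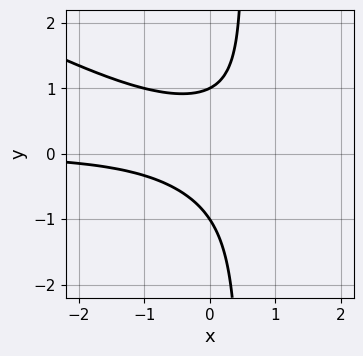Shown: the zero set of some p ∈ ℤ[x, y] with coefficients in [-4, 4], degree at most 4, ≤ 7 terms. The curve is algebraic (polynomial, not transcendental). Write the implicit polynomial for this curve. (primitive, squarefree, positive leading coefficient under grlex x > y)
x^2*y + 2*x*y^2 - x*y - y^2 + 1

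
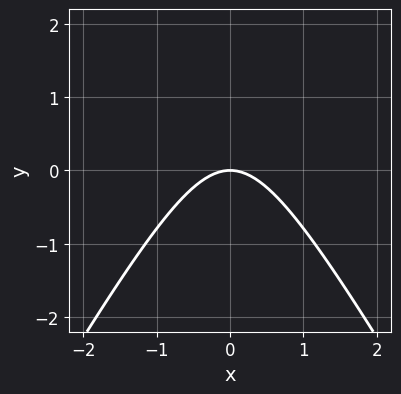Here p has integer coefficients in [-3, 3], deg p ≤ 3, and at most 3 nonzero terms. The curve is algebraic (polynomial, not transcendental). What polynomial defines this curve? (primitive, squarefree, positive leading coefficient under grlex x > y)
deg p = 2.
Symmetries: the x ↦ −x reflection is a symmetry, so x appears only in even powers.
Observable constraints: one y-axis crossing is at y = 0; one x-axis crossing is at x = 0.
Fitting integer coefficients to these (and the overall shape) gives p.

3*x^2 - y^2 + 3*y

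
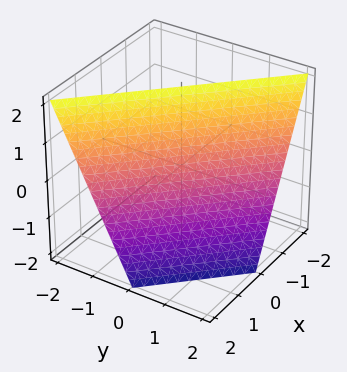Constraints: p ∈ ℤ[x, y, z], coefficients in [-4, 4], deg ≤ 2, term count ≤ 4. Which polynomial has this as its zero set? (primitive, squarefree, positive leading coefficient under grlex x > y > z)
First, the degree is 1 — every cross-section is a straight line — this is a plane.
Then, observable constraints: one x-axis crossing is at x = 1; one z-axis crossing is at z = 2; it crosses the y-axis at the gridline y = 1.
Finally, the integer polynomial consistent with all of this is the stated p.

2*x + 2*y + z - 2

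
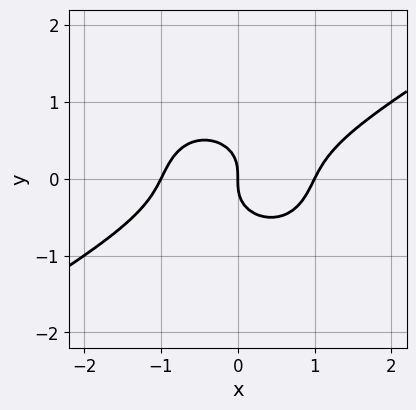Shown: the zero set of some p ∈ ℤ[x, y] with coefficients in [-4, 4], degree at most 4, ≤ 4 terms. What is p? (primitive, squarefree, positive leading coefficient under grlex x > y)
Degree: a generic line meets the curve in up to 3 points, so deg p = 3.
Observable constraints: it meets the y-axis at y = 0 (among the integer gridlines); among the integer gridlines, it crosses the x-axis at x ∈ {-1, 0, 1}.
Together with the visible shape, these determine p as stated.

x^3 - x^2*y - 2*y^3 - x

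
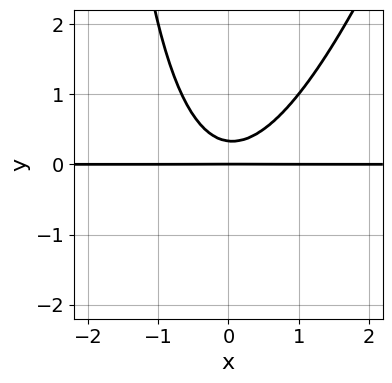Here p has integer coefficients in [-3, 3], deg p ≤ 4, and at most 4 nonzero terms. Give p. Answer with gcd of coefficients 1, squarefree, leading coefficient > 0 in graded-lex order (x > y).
3*x^2*y - x*y^2 - 3*y^2 + y

Degree: no degree-2 curve has this shape, so deg p = 3.
Checking where it meets the axes: one y-axis crossing is at y = 0; the visible x-axis segment lies entirely on the curve.
These observations pin down the coefficients.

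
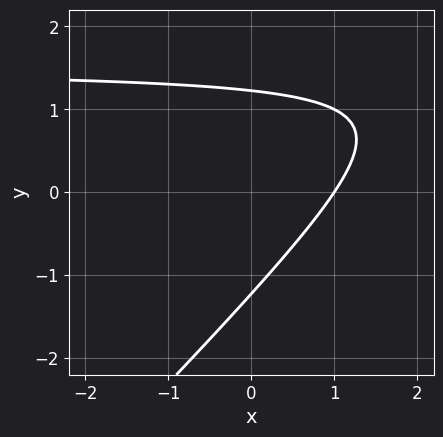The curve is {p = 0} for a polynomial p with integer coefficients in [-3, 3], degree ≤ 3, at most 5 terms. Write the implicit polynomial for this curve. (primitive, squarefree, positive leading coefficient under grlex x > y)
1. deg p = 2.
2. Reading off the gridlines: it crosses the x-axis at the gridline x = 1.
3. These observations pin down the coefficients.

2*x*y - 2*y^2 - 3*x + 3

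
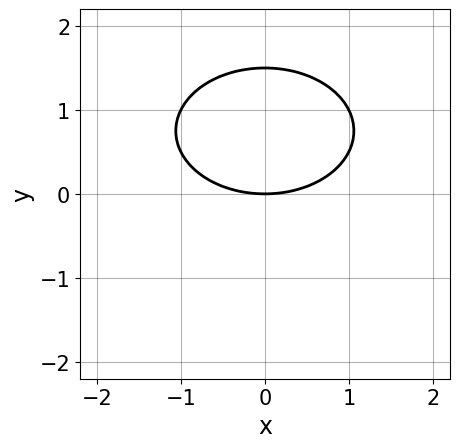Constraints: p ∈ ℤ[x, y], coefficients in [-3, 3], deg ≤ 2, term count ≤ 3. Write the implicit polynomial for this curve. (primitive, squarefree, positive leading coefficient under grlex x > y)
x^2 + 2*y^2 - 3*y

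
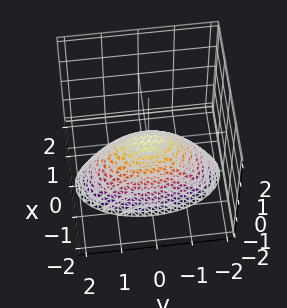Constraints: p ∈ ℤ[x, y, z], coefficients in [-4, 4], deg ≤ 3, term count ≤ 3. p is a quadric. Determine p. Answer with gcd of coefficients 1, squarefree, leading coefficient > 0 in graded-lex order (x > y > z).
3*x^2 + y^2 + 2*z

(a) Degree: a paraboloid; a quadric, so deg p = 2.
(b) Symmetries: mirror symmetry y ↦ −y ⇒ only even powers of y; it's symmetric under x → −x, forcing even powers of x.
(c) From the axis intercepts and sections: it crosses the y-axis at the gridline y = 0; one x-axis crossing is at x = 0.
(d) Matching integer coefficients to the picture gives p.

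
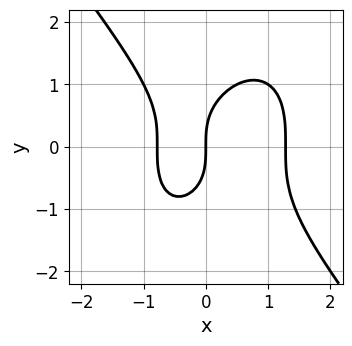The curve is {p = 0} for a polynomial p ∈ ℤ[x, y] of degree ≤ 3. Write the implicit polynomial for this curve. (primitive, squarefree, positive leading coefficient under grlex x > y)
2*x^3 + y^3 - x^2 - 2*x

1. Degree: a generic line meets the curve in up to 3 points, so deg p = 3.
2. From the axis intercepts and sections: one x-axis crossing is at x = 0; it meets the y-axis at y = 0 (among the integer gridlines).
3. Fitting integer coefficients to these (and the overall shape) gives p.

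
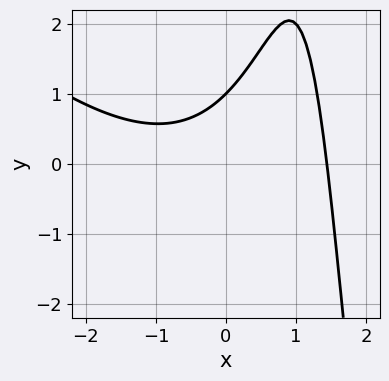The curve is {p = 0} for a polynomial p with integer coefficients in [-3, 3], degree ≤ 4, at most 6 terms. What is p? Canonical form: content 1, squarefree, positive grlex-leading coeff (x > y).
1. The degree is 3 — the shape is more complex than any degree-2 curve.
2. Reading off the gridlines: it meets the y-axis at y = 1 (among the integer gridlines).
3. These observations pin down the coefficients.

x^3 + x^2*y - 3*x*y + 3*y - 3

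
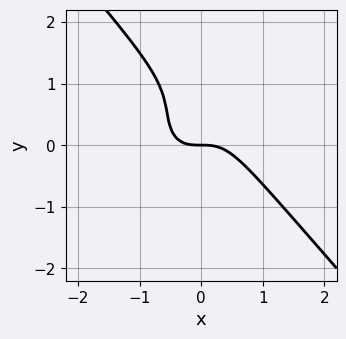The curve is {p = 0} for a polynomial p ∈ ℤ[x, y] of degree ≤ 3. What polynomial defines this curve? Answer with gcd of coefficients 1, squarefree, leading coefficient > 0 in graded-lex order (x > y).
(a) deg p = 3.
(b) From the visible intercepts: it crosses the y-axis at the gridline y = 0; one x-axis crossing is at x = 0.
(c) Putting this together gives p.

3*x^3 + 2*y^3 - 3*y^2 + 2*y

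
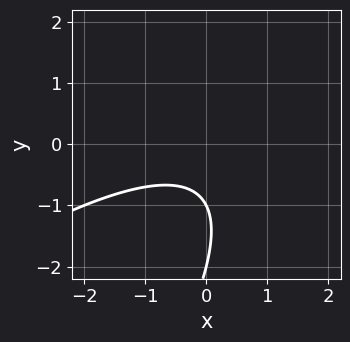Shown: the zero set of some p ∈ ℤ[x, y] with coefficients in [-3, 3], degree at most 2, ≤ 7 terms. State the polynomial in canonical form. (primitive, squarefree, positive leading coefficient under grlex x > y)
1. The degree is 2 — a generic line meets the curve in up to 2 points.
2. Observable constraints: the y-axis gridline crossings are at y ∈ {-2, -1}; it misses every integer gridline on the x-axis.
3. Matching integer coefficients to the picture gives p.

x^2 - 2*x*y + y^2 + 3*y + 2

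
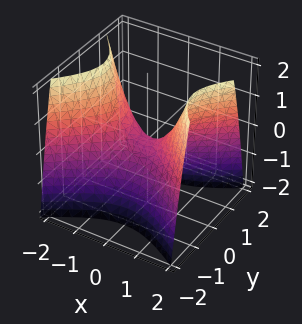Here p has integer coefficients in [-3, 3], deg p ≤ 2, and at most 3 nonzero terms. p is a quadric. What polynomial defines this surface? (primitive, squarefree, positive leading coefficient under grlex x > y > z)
2*x^2 - 3*y^2 - 2*z

1. The degree is 2 — a hyperbolic paraboloid; a quadric.
2. Symmetries: mirror symmetry y ↦ −y ⇒ only even powers of y; the x ↦ −x reflection is a symmetry, so x appears only in even powers.
3. From the axis intercepts and sections: it meets the y-axis at y = 0 (among the integer gridlines); it meets the x-axis at x = 0 (among the integer gridlines); one z-axis crossing is at z = 0.
4. Solving for integer coefficients yields p as stated.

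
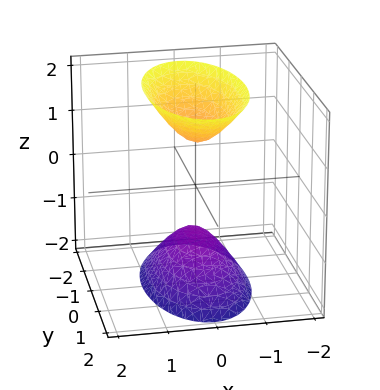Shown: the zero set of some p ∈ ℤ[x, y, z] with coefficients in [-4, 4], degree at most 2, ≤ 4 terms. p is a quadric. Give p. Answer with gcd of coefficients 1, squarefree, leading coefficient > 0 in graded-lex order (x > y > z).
First, I count 2 distinct pieces. Treating them together as one polynomial.
Next, the degree is 2 — two sheets facing apart; a quadric.
Next, symmetries: mirror symmetry y ↦ −y ⇒ only even powers of y; it's symmetric under x → −x, forcing even powers of x; mirror symmetry z ↦ −z ⇒ only even powers of z.
Next, checking where it meets the axes: it misses every integer gridline on the x-axis; among the integer gridlines, it crosses the z-axis at z ∈ {-1, 1}; it misses every integer gridline on the y-axis.
Finally, together with the visible shape, these determine p as stated.

3*x^2 + y^2 - z^2 + 1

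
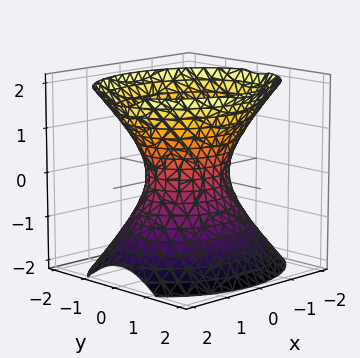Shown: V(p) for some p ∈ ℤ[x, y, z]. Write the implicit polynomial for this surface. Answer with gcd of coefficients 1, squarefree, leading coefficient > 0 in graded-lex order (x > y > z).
2*x^2 + 3*y^2 - 2*z^2 - 2

1. deg p = 2.
2. Symmetries: mirror symmetry z ↦ −z ⇒ only even powers of z; the x ↦ −x reflection is a symmetry, so x appears only in even powers; it's symmetric under y → −y, forcing even powers of y.
3. Checking where it meets the axes: the surface avoids every integer z-axis point in the box; among the integer gridlines, it crosses the x-axis at x ∈ {-1, 1}.
4. These observations pin down the coefficients.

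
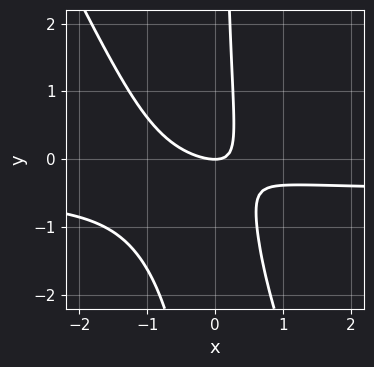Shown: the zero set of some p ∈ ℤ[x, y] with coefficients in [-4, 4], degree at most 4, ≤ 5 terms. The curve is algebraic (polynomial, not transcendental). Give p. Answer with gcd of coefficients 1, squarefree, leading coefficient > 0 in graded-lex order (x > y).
First, deg p = 3. A generic line meets the curve in up to 3 points.
Next, observable constraints: it crosses the x-axis at the gridline x = 0; one y-axis crossing is at y = 0.
Finally, fitting integer coefficients to these (and the overall shape) gives p.

2*x^2*y + x*y^2 + x^2 + 2*x*y - y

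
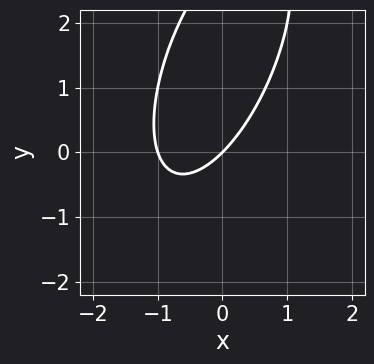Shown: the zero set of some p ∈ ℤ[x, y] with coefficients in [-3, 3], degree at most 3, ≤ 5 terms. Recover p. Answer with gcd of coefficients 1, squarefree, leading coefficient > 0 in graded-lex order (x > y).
First, degree: no degree-1 curve has this shape, so deg p = 2.
Then, checking where it meets the axes: it crosses the y-axis at the gridline y = 0; the x-axis gridline crossings are at x ∈ {-1, 0}.
Finally, assembling these constraints gives the stated polynomial.

3*x^2 - 2*x*y + y^2 + 3*x - 3*y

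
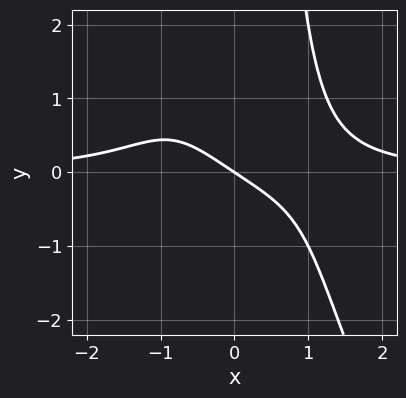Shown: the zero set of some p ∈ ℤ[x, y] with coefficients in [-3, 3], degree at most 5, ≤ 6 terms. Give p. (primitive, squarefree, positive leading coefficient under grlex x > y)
2*x^3*y + x^2*y^2 - 2*x - 3*y

(a) Degree: a generic line meets the curve in up to 4 points, so deg p = 4.
(b) Observable constraints: one y-axis crossing is at y = 0; it meets the x-axis at x = 0 (among the integer gridlines).
(c) The integer polynomial consistent with all of this is the stated p.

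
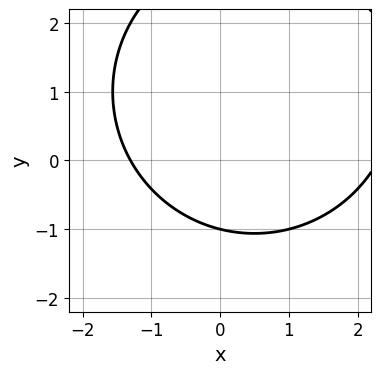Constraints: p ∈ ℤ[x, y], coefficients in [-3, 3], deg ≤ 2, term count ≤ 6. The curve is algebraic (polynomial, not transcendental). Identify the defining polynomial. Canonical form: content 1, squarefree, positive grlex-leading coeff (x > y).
deg p = 2. A generic line meets the curve in up to 2 points.
From the visible intercepts: one y-axis crossing is at y = -1.
Solving for integer coefficients yields p as stated.

x^2 + y^2 - x - 2*y - 3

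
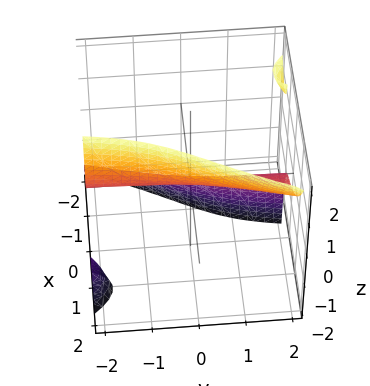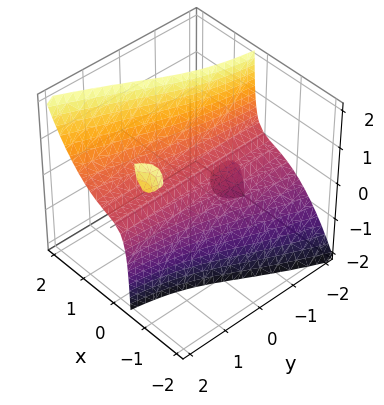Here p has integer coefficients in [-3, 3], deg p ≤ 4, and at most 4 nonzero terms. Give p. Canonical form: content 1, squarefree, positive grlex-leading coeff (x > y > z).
(a) I count 3 distinct pieces. Treating them together as one polynomial.
(b) The degree is 3 — the shape is more complex than any degree-2 surface.
(c) Against the integer gridlines: every point of the y-axis in the box is on the surface; it crosses the x-axis at the gridline x = 0; it crosses the z-axis at the gridline z = 0.
(d) Matching integer coefficients to the picture gives p.

3*x^3 - 3*x*y*z + 2*x - 3*z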